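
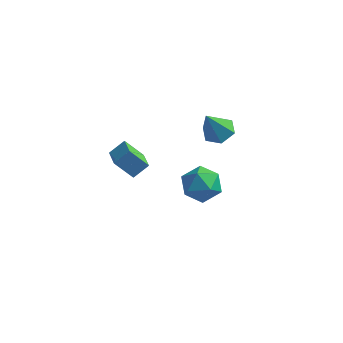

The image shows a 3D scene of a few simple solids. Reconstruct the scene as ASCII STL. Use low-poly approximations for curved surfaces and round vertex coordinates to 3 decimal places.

solid 
facet normal 0.244 0.864 0.441
outer loop
vertex 1.545 1.996 -3.676
vertex 0.889 1.771 -2.872
vertex 1.905 1.463 -2.831
endloop
endfacet
facet normal 0.788 0.613 0.051
outer loop
vertex 1.545 1.996 -3.676
vertex 1.905 1.463 -2.831
vertex 2.198 1.168 -3.809
endloop
endfacet
facet normal 0.563 0.544 -0.622
outer loop
vertex 1.545 1.996 -3.676
vertex 2.198 1.168 -3.809
vertex 1.363 1.295 -4.453
endloop
endfacet
facet normal -0.119 0.751 -0.650
outer loop
vertex 1.545 1.996 -3.676
vertex 1.363 1.295 -4.453
vertex 0.555 1.668 -3.874
endloop
endfacet
facet normal -0.316 0.949 0.008
outer loop
vertex 1.545 1.996 -3.676
vertex 0.555 1.668 -3.874
vertex 0.889 1.771 -2.872
endloop
endfacet
facet normal 0.954 -0.036 0.297
outer loop
vertex 2.198 1.168 -3.809
vertex 1.905 1.463 -2.831
vertex 1.945 0.432 -3.086
endloop
endfacet
facet normal 0.075 0.369 0.926
outer loop
vertex 1.905 1.463 -2.831
vertex 0.889 1.771 -2.872
vertex 1.137 0.805 -2.507
endloop
endfacet
facet normal -0.832 0.507 0.225
outer loop
vertex 0.889 1.771 -2.872
vertex 0.555 1.668 -3.874
vertex 0.302 0.932 -3.151
endloop
endfacet
facet normal -0.514 0.187 -0.837
outer loop
vertex 0.555 1.668 -3.874
vertex 1.363 1.295 -4.453
vertex 0.595 0.637 -4.129
endloop
endfacet
facet normal 0.590 -0.149 -0.794
outer loop
vertex 1.363 1.295 -4.453
vertex 2.198 1.168 -3.809
vertex 1.611 0.329 -4.088
endloop
endfacet
facet normal 0.119 -0.751 0.650
outer loop
vertex 0.955 0.104 -3.284
vertex 1.945 0.432 -3.086
vertex 1.137 0.805 -2.507
endloop
endfacet
facet normal -0.563 -0.544 0.622
outer loop
vertex 0.955 0.104 -3.284
vertex 1.137 0.805 -2.507
vertex 0.302 0.932 -3.151
endloop
endfacet
facet normal -0.788 -0.613 -0.051
outer loop
vertex 0.955 0.104 -3.284
vertex 0.302 0.932 -3.151
vertex 0.595 0.637 -4.129
endloop
endfacet
facet normal -0.244 -0.864 -0.441
outer loop
vertex 0.955 0.104 -3.284
vertex 0.595 0.637 -4.129
vertex 1.611 0.329 -4.088
endloop
endfacet
facet normal 0.316 -0.949 -0.008
outer loop
vertex 0.955 0.104 -3.284
vertex 1.611 0.329 -4.088
vertex 1.945 0.432 -3.086
endloop
endfacet
facet normal 0.514 -0.187 0.837
outer loop
vertex 1.137 0.805 -2.507
vertex 1.945 0.432 -3.086
vertex 1.905 1.463 -2.831
endloop
endfacet
facet normal -0.590 0.149 0.794
outer loop
vertex 0.302 0.932 -3.151
vertex 1.137 0.805 -2.507
vertex 0.889 1.771 -2.872
endloop
endfacet
facet normal -0.954 0.036 -0.297
outer loop
vertex 0.595 0.637 -4.129
vertex 0.302 0.932 -3.151
vertex 0.555 1.668 -3.874
endloop
endfacet
facet normal -0.075 -0.369 -0.926
outer loop
vertex 1.611 0.329 -4.088
vertex 0.595 0.637 -4.129
vertex 1.363 1.295 -4.453
endloop
endfacet
facet normal 0.832 -0.507 -0.225
outer loop
vertex 1.945 0.432 -3.086
vertex 1.611 0.329 -4.088
vertex 2.198 1.168 -3.809
endloop
endfacet
facet normal -0.541 -0.574 -0.615
outer loop
vertex -0.892 -3.657 1.317
vertex -1.546 -2.741 1.037
vertex -0.112 -3.387 0.378
endloop
endfacet
facet normal 0.564 -0.790 0.241
outer loop
vertex 0.386 -2.859 0.943
vertex -0.892 -3.657 1.317
vertex -0.112 -3.387 0.378
endloop
endfacet
facet normal -0.541 -0.574 -0.615
outer loop
vertex -0.112 -3.387 0.378
vertex -1.546 -2.741 1.037
vertex -0.766 -2.471 0.098
endloop
endfacet
facet normal 0.624 0.216 -0.751
outer loop
vertex -0.766 -2.471 0.098
vertex 0.386 -2.859 0.943
vertex -0.112 -3.387 0.378
endloop
endfacet
facet normal -0.624 -0.216 0.751
outer loop
vertex -0.892 -3.657 1.317
vertex -1.048 -2.213 1.602
vertex -1.546 -2.741 1.037
endloop
endfacet
facet normal 0.564 -0.790 0.241
outer loop
vertex -0.394 -3.129 1.882
vertex -0.892 -3.657 1.317
vertex 0.386 -2.859 0.943
endloop
endfacet
facet normal -0.624 -0.216 0.751
outer loop
vertex -0.394 -3.129 1.882
vertex -1.048 -2.213 1.602
vertex -0.892 -3.657 1.317
endloop
endfacet
facet normal -0.564 0.790 -0.241
outer loop
vertex -1.546 -2.741 1.037
vertex -1.048 -2.213 1.602
vertex -0.766 -2.471 0.098
endloop
endfacet
facet normal 0.624 0.216 -0.751
outer loop
vertex -0.268 -1.943 0.663
vertex 0.386 -2.859 0.943
vertex -0.766 -2.471 0.098
endloop
endfacet
facet normal -0.564 0.790 -0.241
outer loop
vertex -0.766 -2.471 0.098
vertex -1.048 -2.213 1.602
vertex -0.268 -1.943 0.663
endloop
endfacet
facet normal 0.541 0.574 0.615
outer loop
vertex -0.268 -1.943 0.663
vertex -0.394 -3.129 1.882
vertex 0.386 -2.859 0.943
endloop
endfacet
facet normal 0.541 0.574 0.615
outer loop
vertex -1.048 -2.213 1.602
vertex -0.394 -3.129 1.882
vertex -0.268 -1.943 0.663
endloop
endfacet
facet normal 0.195 0.425 -0.884
outer loop
vertex 2.743 0.861 1.828
vertex 2.355 0.279 1.463
vertex 1.968 0.929 1.69
endloop
endfacet
facet normal -0.071 0.676 0.733
outer loop
vertex 2.743 0.861 1.828
vertex 1.968 0.929 1.69
vertex 2.025 -0.439 2.957
endloop
endfacet
facet normal 0.195 0.425 -0.884
outer loop
vertex 1.968 0.929 1.69
vertex 2.355 0.279 1.463
vertex 1.58 0.346 1.324
endloop
endfacet
facet normal -0.860 0.327 0.391
outer loop
vertex 1.968 0.929 1.69
vertex 1.58 0.346 1.324
vertex 2.025 -0.439 2.957
endloop
endfacet
facet normal 0.195 0.425 -0.884
outer loop
vertex 1.58 0.346 1.324
vertex 2.355 0.279 1.463
vertex 1.967 -0.304 1.097
endloop
endfacet
facet normal -0.861 -0.509 -0.010
outer loop
vertex 1.58 0.346 1.324
vertex 1.967 -0.304 1.097
vertex 2.025 -0.439 2.957
endloop
endfacet
facet normal 0.196 0.424 -0.884
outer loop
vertex 1.967 -0.304 1.097
vertex 2.355 0.279 1.463
vertex 2.741 -0.372 1.236
endloop
endfacet
facet normal -0.075 -0.995 -0.070
outer loop
vertex 1.967 -0.304 1.097
vertex 2.741 -0.372 1.236
vertex 2.025 -0.439 2.957
endloop
endfacet
facet normal 0.195 0.424 -0.885
outer loop
vertex 2.741 -0.372 1.236
vertex 2.355 0.279 1.463
vertex 3.13 0.211 1.601
endloop
endfacet
facet normal 0.713 -0.646 0.272
outer loop
vertex 2.741 -0.372 1.236
vertex 3.13 0.211 1.601
vertex 2.025 -0.439 2.957
endloop
endfacet
facet normal 0.195 0.425 -0.884
outer loop
vertex 3.13 0.211 1.601
vertex 2.355 0.279 1.463
vertex 2.743 0.861 1.828
endloop
endfacet
facet normal 0.714 0.190 0.673
outer loop
vertex 3.13 0.211 1.601
vertex 2.743 0.861 1.828
vertex 2.025 -0.439 2.957
endloop
endfacet

endsolid


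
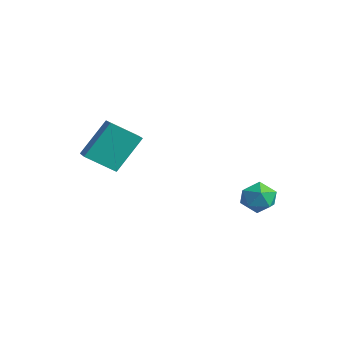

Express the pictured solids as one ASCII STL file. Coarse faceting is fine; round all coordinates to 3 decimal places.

solid 
facet normal -0.680 0.447 0.581
outer loop
vertex 0.982 4.676 -1.302
vertex 0.567 3.959 -1.237
vertex 1.16 4.147 -0.687
endloop
endfacet
facet normal -0.040 0.752 0.658
outer loop
vertex 0.982 4.676 -1.302
vertex 1.16 4.147 -0.687
vertex 1.773 4.534 -1.092
endloop
endfacet
facet normal 0.172 0.985 0.018
outer loop
vertex 0.982 4.676 -1.302
vertex 1.773 4.534 -1.092
vertex 1.558 4.586 -1.893
endloop
endfacet
facet normal -0.339 0.823 -0.456
outer loop
vertex 0.982 4.676 -1.302
vertex 1.558 4.586 -1.893
vertex 0.813 4.23 -1.982
endloop
endfacet
facet normal -0.865 0.491 -0.107
outer loop
vertex 0.982 4.676 -1.302
vertex 0.813 4.23 -1.982
vertex 0.567 3.959 -1.237
endloop
endfacet
facet normal 0.419 0.249 0.873
outer loop
vertex 1.773 4.534 -1.092
vertex 1.16 4.147 -0.687
vertex 1.847 3.73 -0.898
endloop
endfacet
facet normal -0.617 -0.244 0.748
outer loop
vertex 1.16 4.147 -0.687
vertex 0.567 3.959 -1.237
vertex 1.102 3.374 -0.987
endloop
endfacet
facet normal -0.915 -0.172 -0.365
outer loop
vertex 0.567 3.959 -1.237
vertex 0.813 4.23 -1.982
vertex 0.887 3.426 -1.788
endloop
endfacet
facet normal -0.064 0.365 -0.929
outer loop
vertex 0.813 4.23 -1.982
vertex 1.558 4.586 -1.893
vertex 1.5 3.813 -2.193
endloop
endfacet
facet normal 0.762 0.627 -0.164
outer loop
vertex 1.558 4.586 -1.893
vertex 1.773 4.534 -1.092
vertex 2.093 4.001 -1.643
endloop
endfacet
facet normal 0.339 -0.823 0.456
outer loop
vertex 1.678 3.284 -1.578
vertex 1.847 3.73 -0.898
vertex 1.102 3.374 -0.987
endloop
endfacet
facet normal -0.172 -0.985 -0.018
outer loop
vertex 1.678 3.284 -1.578
vertex 1.102 3.374 -0.987
vertex 0.887 3.426 -1.788
endloop
endfacet
facet normal 0.040 -0.752 -0.658
outer loop
vertex 1.678 3.284 -1.578
vertex 0.887 3.426 -1.788
vertex 1.5 3.813 -2.193
endloop
endfacet
facet normal 0.680 -0.447 -0.581
outer loop
vertex 1.678 3.284 -1.578
vertex 1.5 3.813 -2.193
vertex 2.093 4.001 -1.643
endloop
endfacet
facet normal 0.865 -0.491 0.107
outer loop
vertex 1.678 3.284 -1.578
vertex 2.093 4.001 -1.643
vertex 1.847 3.73 -0.898
endloop
endfacet
facet normal 0.064 -0.365 0.929
outer loop
vertex 1.102 3.374 -0.987
vertex 1.847 3.73 -0.898
vertex 1.16 4.147 -0.687
endloop
endfacet
facet normal -0.762 -0.627 0.164
outer loop
vertex 0.887 3.426 -1.788
vertex 1.102 3.374 -0.987
vertex 0.567 3.959 -1.237
endloop
endfacet
facet normal -0.419 -0.249 -0.873
outer loop
vertex 1.5 3.813 -2.193
vertex 0.887 3.426 -1.788
vertex 0.813 4.23 -1.982
endloop
endfacet
facet normal 0.617 0.244 -0.748
outer loop
vertex 2.093 4.001 -1.643
vertex 1.5 3.813 -2.193
vertex 1.558 4.586 -1.893
endloop
endfacet
facet normal 0.915 0.172 0.365
outer loop
vertex 1.847 3.73 -0.898
vertex 2.093 4.001 -1.643
vertex 1.773 4.534 -1.092
endloop
endfacet
facet normal -0.896 0.334 -0.291
outer loop
vertex -4.547 0.503 1.399
vertex -3.865 1.59 0.548
vertex -4.506 -0.746 -0.162
endloop
endfacet
facet normal -0.442 -0.706 0.553
outer loop
vertex -3.475 -1.13 0.172
vertex -4.547 0.503 1.399
vertex -4.506 -0.746 -0.162
endloop
endfacet
facet normal -0.897 0.334 -0.291
outer loop
vertex -4.506 -0.746 -0.162
vertex -3.865 1.59 0.548
vertex -3.824 0.342 -1.014
endloop
endfacet
facet normal 0.020 -0.624 -0.781
outer loop
vertex -3.824 0.342 -1.014
vertex -3.475 -1.13 0.172
vertex -4.506 -0.746 -0.162
endloop
endfacet
facet normal -0.020 0.624 0.781
outer loop
vertex -4.547 0.503 1.399
vertex -2.834 1.206 0.882
vertex -3.865 1.59 0.548
endloop
endfacet
facet normal -0.443 -0.706 0.552
outer loop
vertex -3.516 0.118 1.734
vertex -4.547 0.503 1.399
vertex -3.475 -1.13 0.172
endloop
endfacet
facet normal -0.021 0.624 0.781
outer loop
vertex -3.516 0.118 1.734
vertex -2.834 1.206 0.882
vertex -4.547 0.503 1.399
endloop
endfacet
facet normal 0.442 0.706 -0.553
outer loop
vertex -3.865 1.59 0.548
vertex -2.834 1.206 0.882
vertex -3.824 0.342 -1.014
endloop
endfacet
facet normal 0.021 -0.624 -0.781
outer loop
vertex -2.793 -0.043 -0.679
vertex -3.475 -1.13 0.172
vertex -3.824 0.342 -1.014
endloop
endfacet
facet normal 0.443 0.706 -0.553
outer loop
vertex -3.824 0.342 -1.014
vertex -2.834 1.206 0.882
vertex -2.793 -0.043 -0.679
endloop
endfacet
facet normal 0.896 -0.335 0.291
outer loop
vertex -2.793 -0.043 -0.679
vertex -3.516 0.118 1.734
vertex -3.475 -1.13 0.172
endloop
endfacet
facet normal 0.897 -0.334 0.291
outer loop
vertex -2.834 1.206 0.882
vertex -3.516 0.118 1.734
vertex -2.793 -0.043 -0.679
endloop
endfacet

endsolid


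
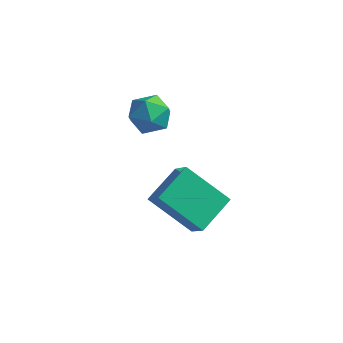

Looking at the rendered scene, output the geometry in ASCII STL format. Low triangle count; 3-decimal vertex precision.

solid 
facet normal -0.823 0.024 0.568
outer loop
vertex 1.508 2.055 0.091
vertex 1.874 3.263 0.57
vertex 0.943 2.559 -0.748
endloop
endfacet
facet normal -0.271 -0.895 -0.355
outer loop
vertex 2.366 2.517 -1.73
vertex 1.508 2.055 0.091
vertex 0.943 2.559 -0.748
endloop
endfacet
facet normal -0.823 0.024 0.568
outer loop
vertex 0.943 2.559 -0.748
vertex 1.874 3.263 0.57
vertex 1.309 3.767 -0.269
endloop
endfacet
facet normal -0.499 0.446 -0.743
outer loop
vertex 1.309 3.767 -0.269
vertex 2.366 2.517 -1.73
vertex 0.943 2.559 -0.748
endloop
endfacet
facet normal 0.499 -0.446 0.743
outer loop
vertex 1.508 2.055 0.091
vertex 3.297 3.221 -0.412
vertex 1.874 3.263 0.57
endloop
endfacet
facet normal -0.271 -0.895 -0.355
outer loop
vertex 2.931 2.013 -0.891
vertex 1.508 2.055 0.091
vertex 2.366 2.517 -1.73
endloop
endfacet
facet normal 0.499 -0.446 0.743
outer loop
vertex 2.931 2.013 -0.891
vertex 3.297 3.221 -0.412
vertex 1.508 2.055 0.091
endloop
endfacet
facet normal 0.271 0.895 0.355
outer loop
vertex 1.874 3.263 0.57
vertex 3.297 3.221 -0.412
vertex 1.309 3.767 -0.269
endloop
endfacet
facet normal -0.499 0.446 -0.743
outer loop
vertex 2.732 3.725 -1.251
vertex 2.366 2.517 -1.73
vertex 1.309 3.767 -0.269
endloop
endfacet
facet normal 0.271 0.895 0.355
outer loop
vertex 1.309 3.767 -0.269
vertex 3.297 3.221 -0.412
vertex 2.732 3.725 -1.251
endloop
endfacet
facet normal 0.823 -0.024 -0.568
outer loop
vertex 2.732 3.725 -1.251
vertex 2.931 2.013 -0.891
vertex 2.366 2.517 -1.73
endloop
endfacet
facet normal 0.823 -0.024 -0.568
outer loop
vertex 3.297 3.221 -0.412
vertex 2.931 2.013 -0.891
vertex 2.732 3.725 -1.251
endloop
endfacet
facet normal -0.440 0.401 0.804
outer loop
vertex 0.006 3.654 2.719
vertex 0.537 3.377 3.148
vertex 0.613 4.048 2.855
endloop
endfacet
facet normal -0.565 0.794 0.222
outer loop
vertex 0.006 3.654 2.719
vertex 0.613 4.048 2.855
vertex 0.327 4.034 2.177
endloop
endfacet
facet normal -0.888 0.379 -0.260
outer loop
vertex 0.006 3.654 2.719
vertex 0.327 4.034 2.177
vertex 0.074 3.354 2.05
endloop
endfacet
facet normal -0.962 -0.272 0.024
outer loop
vertex 0.006 3.654 2.719
vertex 0.074 3.354 2.05
vertex 0.204 2.948 2.65
endloop
endfacet
facet normal -0.685 -0.259 0.681
outer loop
vertex 0.006 3.654 2.719
vertex 0.204 2.948 2.65
vertex 0.537 3.377 3.148
endloop
endfacet
facet normal 0.063 0.997 -0.047
outer loop
vertex 0.327 4.034 2.177
vertex 0.613 4.048 2.855
vertex 1.056 3.992 2.27
endloop
endfacet
facet normal 0.267 0.360 0.894
outer loop
vertex 0.613 4.048 2.855
vertex 0.537 3.377 3.148
vertex 1.186 3.586 2.87
endloop
endfacet
facet normal -0.129 -0.707 0.695
outer loop
vertex 0.537 3.377 3.148
vertex 0.204 2.948 2.65
vertex 0.933 2.906 2.743
endloop
endfacet
facet normal -0.578 -0.729 -0.368
outer loop
vertex 0.204 2.948 2.65
vertex 0.074 3.354 2.05
vertex 0.647 2.892 2.065
endloop
endfacet
facet normal -0.459 0.325 -0.827
outer loop
vertex 0.074 3.354 2.05
vertex 0.327 4.034 2.177
vertex 0.723 3.563 1.772
endloop
endfacet
facet normal 0.962 0.272 -0.024
outer loop
vertex 1.254 3.286 2.201
vertex 1.056 3.992 2.27
vertex 1.186 3.586 2.87
endloop
endfacet
facet normal 0.888 -0.379 0.260
outer loop
vertex 1.254 3.286 2.201
vertex 1.186 3.586 2.87
vertex 0.933 2.906 2.743
endloop
endfacet
facet normal 0.565 -0.794 -0.222
outer loop
vertex 1.254 3.286 2.201
vertex 0.933 2.906 2.743
vertex 0.647 2.892 2.065
endloop
endfacet
facet normal 0.440 -0.401 -0.804
outer loop
vertex 1.254 3.286 2.201
vertex 0.647 2.892 2.065
vertex 0.723 3.563 1.772
endloop
endfacet
facet normal 0.685 0.259 -0.681
outer loop
vertex 1.254 3.286 2.201
vertex 0.723 3.563 1.772
vertex 1.056 3.992 2.27
endloop
endfacet
facet normal 0.578 0.729 0.368
outer loop
vertex 1.186 3.586 2.87
vertex 1.056 3.992 2.27
vertex 0.613 4.048 2.855
endloop
endfacet
facet normal 0.459 -0.325 0.827
outer loop
vertex 0.933 2.906 2.743
vertex 1.186 3.586 2.87
vertex 0.537 3.377 3.148
endloop
endfacet
facet normal -0.063 -0.997 0.047
outer loop
vertex 0.647 2.892 2.065
vertex 0.933 2.906 2.743
vertex 0.204 2.948 2.65
endloop
endfacet
facet normal -0.267 -0.360 -0.894
outer loop
vertex 0.723 3.563 1.772
vertex 0.647 2.892 2.065
vertex 0.074 3.354 2.05
endloop
endfacet
facet normal 0.129 0.707 -0.695
outer loop
vertex 1.056 3.992 2.27
vertex 0.723 3.563 1.772
vertex 0.327 4.034 2.177
endloop
endfacet

endsolid


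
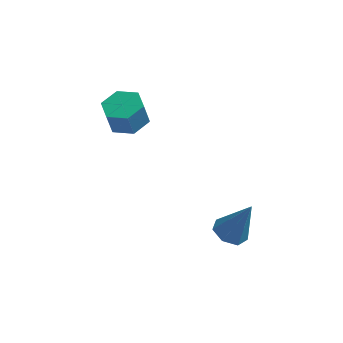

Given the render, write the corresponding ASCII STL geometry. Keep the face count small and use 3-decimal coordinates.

solid 
facet normal -0.419 -0.062 -0.906
outer loop
vertex 3.172 -3.224 -2.71
vertex 2.473 -3.238 -2.386
vertex 2.883 -2.629 -2.617
endloop
endfacet
facet normal 0.894 0.444 -0.064
outer loop
vertex 3.172 -3.224 -2.71
vertex 2.883 -2.629 -2.617
vertex 3.267 -3.122 -0.674
endloop
endfacet
facet normal -0.419 -0.061 -0.906
outer loop
vertex 2.883 -2.629 -2.617
vertex 2.473 -3.238 -2.386
vertex 2.286 -2.492 -2.35
endloop
endfacet
facet normal 0.296 0.938 0.180
outer loop
vertex 2.883 -2.629 -2.617
vertex 2.286 -2.492 -2.35
vertex 3.267 -3.122 -0.674
endloop
endfacet
facet normal -0.421 -0.062 -0.905
outer loop
vertex 2.286 -2.492 -2.35
vertex 2.473 -3.238 -2.386
vertex 1.83 -2.917 -2.109
endloop
endfacet
facet normal -0.416 0.744 0.523
outer loop
vertex 2.286 -2.492 -2.35
vertex 1.83 -2.917 -2.109
vertex 3.267 -3.122 -0.674
endloop
endfacet
facet normal -0.421 -0.062 -0.905
outer loop
vertex 1.83 -2.917 -2.109
vertex 2.473 -3.238 -2.386
vertex 1.859 -3.584 -2.077
endloop
endfacet
facet normal -0.706 0.003 0.708
outer loop
vertex 1.83 -2.917 -2.109
vertex 1.859 -3.584 -2.077
vertex 3.267 -3.122 -0.674
endloop
endfacet
facet normal -0.421 -0.061 -0.905
outer loop
vertex 1.859 -3.584 -2.077
vertex 2.473 -3.238 -2.386
vertex 2.35 -3.99 -2.278
endloop
endfacet
facet normal -0.354 -0.723 0.594
outer loop
vertex 1.859 -3.584 -2.077
vertex 2.35 -3.99 -2.278
vertex 3.267 -3.122 -0.674
endloop
endfacet
facet normal -0.419 -0.062 -0.906
outer loop
vertex 2.35 -3.99 -2.278
vertex 2.473 -3.238 -2.386
vertex 2.934 -3.83 -2.559
endloop
endfacet
facet normal 0.372 -0.889 0.268
outer loop
vertex 2.35 -3.99 -2.278
vertex 2.934 -3.83 -2.559
vertex 3.267 -3.122 -0.674
endloop
endfacet
facet normal -0.419 -0.061 -0.906
outer loop
vertex 2.934 -3.83 -2.559
vertex 2.473 -3.238 -2.386
vertex 3.172 -3.224 -2.71
endloop
endfacet
facet normal 0.928 -0.371 -0.025
outer loop
vertex 2.934 -3.83 -2.559
vertex 3.172 -3.224 -2.71
vertex 3.267 -3.122 -0.674
endloop
endfacet
facet normal 0.130 0.220 -0.967
outer loop
vertex -1.748 -1.986 1.561
vertex -2.205 -1.242 1.669
vertex -1.332 -1.244 1.786
endloop
endfacet
facet normal 0.872 -0.490 0.005
outer loop
vertex -1.748 -1.986 1.561
vertex -1.332 -1.244 1.786
vertex -1.899 -2.243 2.682
endloop
endfacet
facet normal 0.872 -0.490 0.005
outer loop
vertex -1.899 -2.243 2.682
vertex -1.332 -1.244 1.786
vertex -1.483 -1.501 2.907
endloop
endfacet
facet normal -0.129 -0.221 0.967
outer loop
vertex -1.899 -2.243 2.682
vertex -1.483 -1.501 2.907
vertex -2.355 -1.498 2.791
endloop
endfacet
facet normal 0.130 0.221 -0.966
outer loop
vertex -1.332 -1.244 1.786
vertex -2.205 -1.242 1.669
vertex -1.789 -0.5 1.895
endloop
endfacet
facet normal 0.845 0.486 0.225
outer loop
vertex -1.332 -1.244 1.786
vertex -1.789 -0.5 1.895
vertex -1.483 -1.501 2.907
endloop
endfacet
facet normal 0.846 0.485 0.224
outer loop
vertex -1.483 -1.501 2.907
vertex -1.789 -0.5 1.895
vertex -1.939 -0.756 3.016
endloop
endfacet
facet normal -0.129 -0.221 0.967
outer loop
vertex -1.483 -1.501 2.907
vertex -1.939 -0.756 3.016
vertex -2.355 -1.498 2.791
endloop
endfacet
facet normal 0.130 0.221 -0.966
outer loop
vertex -1.789 -0.5 1.895
vertex -2.205 -1.242 1.669
vertex -2.661 -0.497 1.778
endloop
endfacet
facet normal -0.026 0.975 0.219
outer loop
vertex -1.789 -0.5 1.895
vertex -2.661 -0.497 1.778
vertex -1.939 -0.756 3.016
endloop
endfacet
facet normal -0.027 0.975 0.220
outer loop
vertex -1.939 -0.756 3.016
vertex -2.661 -0.497 1.778
vertex -2.812 -0.754 2.899
endloop
endfacet
facet normal -0.130 -0.220 0.967
outer loop
vertex -1.939 -0.756 3.016
vertex -2.812 -0.754 2.899
vertex -2.355 -1.498 2.791
endloop
endfacet
facet normal 0.129 0.221 -0.967
outer loop
vertex -2.661 -0.497 1.778
vertex -2.205 -1.242 1.669
vertex -3.077 -1.239 1.553
endloop
endfacet
facet normal -0.872 0.490 -0.005
outer loop
vertex -2.661 -0.497 1.778
vertex -3.077 -1.239 1.553
vertex -2.812 -0.754 2.899
endloop
endfacet
facet normal -0.872 0.490 -0.005
outer loop
vertex -2.812 -0.754 2.899
vertex -3.077 -1.239 1.553
vertex -3.228 -1.496 2.674
endloop
endfacet
facet normal -0.130 -0.220 0.967
outer loop
vertex -2.812 -0.754 2.899
vertex -3.228 -1.496 2.674
vertex -2.355 -1.498 2.791
endloop
endfacet
facet normal 0.129 0.221 -0.967
outer loop
vertex -3.077 -1.239 1.553
vertex -2.205 -1.242 1.669
vertex -2.621 -1.984 1.444
endloop
endfacet
facet normal -0.845 -0.485 -0.225
outer loop
vertex -3.077 -1.239 1.553
vertex -2.621 -1.984 1.444
vertex -3.228 -1.496 2.674
endloop
endfacet
facet normal -0.845 -0.486 -0.224
outer loop
vertex -3.228 -1.496 2.674
vertex -2.621 -1.984 1.444
vertex -2.771 -2.24 2.565
endloop
endfacet
facet normal -0.130 -0.221 0.966
outer loop
vertex -3.228 -1.496 2.674
vertex -2.771 -2.24 2.565
vertex -2.355 -1.498 2.791
endloop
endfacet
facet normal 0.130 0.220 -0.967
outer loop
vertex -2.621 -1.984 1.444
vertex -2.205 -1.242 1.669
vertex -1.748 -1.986 1.561
endloop
endfacet
facet normal 0.027 -0.975 -0.219
outer loop
vertex -2.621 -1.984 1.444
vertex -1.748 -1.986 1.561
vertex -2.771 -2.24 2.565
endloop
endfacet
facet normal 0.026 -0.975 -0.220
outer loop
vertex -2.771 -2.24 2.565
vertex -1.748 -1.986 1.561
vertex -1.899 -2.243 2.682
endloop
endfacet
facet normal -0.130 -0.221 0.966
outer loop
vertex -2.771 -2.24 2.565
vertex -1.899 -2.243 2.682
vertex -2.355 -1.498 2.791
endloop
endfacet

endsolid


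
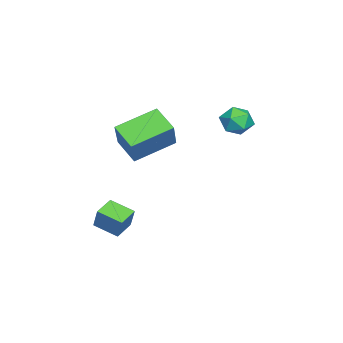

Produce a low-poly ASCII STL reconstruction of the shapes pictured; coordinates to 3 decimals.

solid 
facet normal -0.296 0.873 0.387
outer loop
vertex -3.023 2.461 3.028
vertex -3.477 2.051 3.605
vertex -2.676 2.252 3.765
endloop
endfacet
facet normal 0.353 0.931 0.098
outer loop
vertex -3.023 2.461 3.028
vertex -2.676 2.252 3.765
vertex -2.238 2.161 3.053
endloop
endfacet
facet normal 0.304 0.748 -0.590
outer loop
vertex -3.023 2.461 3.028
vertex -2.238 2.161 3.053
vertex -2.768 1.903 2.453
endloop
endfacet
facet normal -0.374 0.577 -0.726
outer loop
vertex -3.023 2.461 3.028
vertex -2.768 1.903 2.453
vertex -3.534 1.835 2.794
endloop
endfacet
facet normal -0.746 0.655 -0.122
outer loop
vertex -3.023 2.461 3.028
vertex -3.534 1.835 2.794
vertex -3.477 2.051 3.605
endloop
endfacet
facet normal 0.781 0.461 0.421
outer loop
vertex -2.238 2.161 3.053
vertex -2.676 2.252 3.765
vertex -2.206 1.565 3.646
endloop
endfacet
facet normal -0.270 0.368 0.890
outer loop
vertex -2.676 2.252 3.765
vertex -3.477 2.051 3.605
vertex -2.972 1.497 3.987
endloop
endfacet
facet normal -0.998 0.013 0.067
outer loop
vertex -3.477 2.051 3.605
vertex -3.534 1.835 2.794
vertex -3.502 1.239 3.387
endloop
endfacet
facet normal -0.396 -0.113 -0.911
outer loop
vertex -3.534 1.835 2.794
vertex -2.768 1.903 2.453
vertex -3.064 1.148 2.675
endloop
endfacet
facet normal 0.703 0.164 -0.692
outer loop
vertex -2.768 1.903 2.453
vertex -2.238 2.161 3.053
vertex -2.263 1.349 2.835
endloop
endfacet
facet normal 0.374 -0.577 0.726
outer loop
vertex -2.717 0.939 3.412
vertex -2.206 1.565 3.646
vertex -2.972 1.497 3.987
endloop
endfacet
facet normal -0.304 -0.748 0.590
outer loop
vertex -2.717 0.939 3.412
vertex -2.972 1.497 3.987
vertex -3.502 1.239 3.387
endloop
endfacet
facet normal -0.353 -0.931 -0.098
outer loop
vertex -2.717 0.939 3.412
vertex -3.502 1.239 3.387
vertex -3.064 1.148 2.675
endloop
endfacet
facet normal 0.296 -0.873 -0.387
outer loop
vertex -2.717 0.939 3.412
vertex -3.064 1.148 2.675
vertex -2.263 1.349 2.835
endloop
endfacet
facet normal 0.746 -0.655 0.122
outer loop
vertex -2.717 0.939 3.412
vertex -2.263 1.349 2.835
vertex -2.206 1.565 3.646
endloop
endfacet
facet normal 0.396 0.113 0.911
outer loop
vertex -2.972 1.497 3.987
vertex -2.206 1.565 3.646
vertex -2.676 2.252 3.765
endloop
endfacet
facet normal -0.703 -0.164 0.692
outer loop
vertex -3.502 1.239 3.387
vertex -2.972 1.497 3.987
vertex -3.477 2.051 3.605
endloop
endfacet
facet normal -0.781 -0.461 -0.421
outer loop
vertex -3.064 1.148 2.675
vertex -3.502 1.239 3.387
vertex -3.534 1.835 2.794
endloop
endfacet
facet normal 0.270 -0.368 -0.890
outer loop
vertex -2.263 1.349 2.835
vertex -3.064 1.148 2.675
vertex -2.768 1.903 2.453
endloop
endfacet
facet normal 0.998 -0.013 -0.067
outer loop
vertex -2.206 1.565 3.646
vertex -2.263 1.349 2.835
vertex -2.238 2.161 3.053
endloop
endfacet
facet normal -0.597 -0.094 -0.797
outer loop
vertex -4.549 -2.179 1.82
vertex -3.753 -1.212 1.11
vertex -3.298 -3.759 1.07
endloop
endfacet
facet normal -0.553 -0.672 0.492
outer loop
vertex -2.207 -3.588 2.53
vertex -4.549 -2.179 1.82
vertex -3.298 -3.759 1.07
endloop
endfacet
facet normal -0.596 -0.094 -0.797
outer loop
vertex -3.298 -3.759 1.07
vertex -3.753 -1.212 1.11
vertex -2.502 -2.792 0.361
endloop
endfacet
facet normal 0.582 -0.735 -0.349
outer loop
vertex -2.502 -2.792 0.361
vertex -2.207 -3.588 2.53
vertex -3.298 -3.759 1.07
endloop
endfacet
facet normal -0.582 0.735 0.349
outer loop
vertex -4.549 -2.179 1.82
vertex -2.662 -1.041 2.57
vertex -3.753 -1.212 1.11
endloop
endfacet
facet normal -0.553 -0.672 0.493
outer loop
vertex -3.458 -2.008 3.279
vertex -4.549 -2.179 1.82
vertex -2.207 -3.588 2.53
endloop
endfacet
facet normal -0.582 0.735 0.349
outer loop
vertex -3.458 -2.008 3.279
vertex -2.662 -1.041 2.57
vertex -4.549 -2.179 1.82
endloop
endfacet
facet normal 0.554 0.672 -0.492
outer loop
vertex -3.753 -1.212 1.11
vertex -2.662 -1.041 2.57
vertex -2.502 -2.792 0.361
endloop
endfacet
facet normal 0.582 -0.735 -0.349
outer loop
vertex -1.411 -2.621 1.82
vertex -2.207 -3.588 2.53
vertex -2.502 -2.792 0.361
endloop
endfacet
facet normal 0.553 0.672 -0.492
outer loop
vertex -2.502 -2.792 0.361
vertex -2.662 -1.041 2.57
vertex -1.411 -2.621 1.82
endloop
endfacet
facet normal 0.596 0.094 0.797
outer loop
vertex -1.411 -2.621 1.82
vertex -3.458 -2.008 3.279
vertex -2.207 -3.588 2.53
endloop
endfacet
facet normal 0.596 0.094 0.797
outer loop
vertex -2.662 -1.041 2.57
vertex -3.458 -2.008 3.279
vertex -1.411 -2.621 1.82
endloop
endfacet
facet normal -0.928 0.292 0.230
outer loop
vertex -1.356 -3.575 -1.583
vertex -1.087 -2.402 -1.989
vertex -1.717 -3.868 -2.667
endloop
endfacet
facet normal -0.212 -0.923 0.320
outer loop
vertex -0.733 -4.178 -2.911
vertex -1.356 -3.575 -1.583
vertex -1.717 -3.868 -2.667
endloop
endfacet
facet normal -0.928 0.293 0.230
outer loop
vertex -1.717 -3.868 -2.667
vertex -1.087 -2.402 -1.989
vertex -1.448 -2.695 -3.074
endloop
endfacet
facet normal -0.306 -0.249 -0.919
outer loop
vertex -1.448 -2.695 -3.074
vertex -0.733 -4.178 -2.911
vertex -1.717 -3.868 -2.667
endloop
endfacet
facet normal 0.306 0.248 0.919
outer loop
vertex -1.356 -3.575 -1.583
vertex -0.103 -2.712 -2.233
vertex -1.087 -2.402 -1.989
endloop
endfacet
facet normal -0.212 -0.923 0.320
outer loop
vertex -0.372 -3.885 -1.826
vertex -1.356 -3.575 -1.583
vertex -0.733 -4.178 -2.911
endloop
endfacet
facet normal 0.305 0.249 0.919
outer loop
vertex -0.372 -3.885 -1.826
vertex -0.103 -2.712 -2.233
vertex -1.356 -3.575 -1.583
endloop
endfacet
facet normal 0.212 0.924 -0.320
outer loop
vertex -1.087 -2.402 -1.989
vertex -0.103 -2.712 -2.233
vertex -1.448 -2.695 -3.074
endloop
endfacet
facet normal -0.305 -0.248 -0.919
outer loop
vertex -0.464 -3.005 -3.317
vertex -0.733 -4.178 -2.911
vertex -1.448 -2.695 -3.074
endloop
endfacet
facet normal 0.212 0.923 -0.320
outer loop
vertex -1.448 -2.695 -3.074
vertex -0.103 -2.712 -2.233
vertex -0.464 -3.005 -3.317
endloop
endfacet
facet normal 0.928 -0.292 -0.230
outer loop
vertex -0.464 -3.005 -3.317
vertex -0.372 -3.885 -1.826
vertex -0.733 -4.178 -2.911
endloop
endfacet
facet normal 0.928 -0.293 -0.230
outer loop
vertex -0.103 -2.712 -2.233
vertex -0.372 -3.885 -1.826
vertex -0.464 -3.005 -3.317
endloop
endfacet

endsolid


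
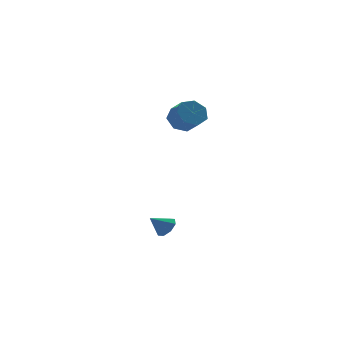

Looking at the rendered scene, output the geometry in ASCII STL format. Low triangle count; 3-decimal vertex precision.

solid 
facet normal 0.760 -0.027 -0.649
outer loop
vertex 1.597 0.872 -3.2
vertex 1.202 0.895 -3.664
vertex 1.501 1.309 -3.331
endloop
endfacet
facet normal 0.176 0.318 0.932
outer loop
vertex 1.597 0.872 -3.2
vertex 1.501 1.309 -3.331
vertex 0.418 0.925 -2.996
endloop
endfacet
facet normal 0.761 -0.029 -0.648
outer loop
vertex 1.501 1.309 -3.331
vertex 1.202 0.895 -3.664
vertex 1.23 1.504 -3.658
endloop
endfacet
facet normal -0.110 0.811 0.575
outer loop
vertex 1.501 1.309 -3.331
vertex 1.23 1.504 -3.658
vertex 0.418 0.925 -2.996
endloop
endfacet
facet normal 0.761 -0.029 -0.648
outer loop
vertex 1.23 1.504 -3.658
vertex 1.202 0.895 -3.664
vertex 0.943 1.342 -3.988
endloop
endfacet
facet normal -0.545 0.836 0.063
outer loop
vertex 1.23 1.504 -3.658
vertex 0.943 1.342 -3.988
vertex 0.418 0.925 -2.996
endloop
endfacet
facet normal 0.760 -0.030 -0.649
outer loop
vertex 0.943 1.342 -3.988
vertex 1.202 0.895 -3.664
vertex 0.807 0.918 -4.128
endloop
endfacet
facet normal -0.874 0.380 -0.303
outer loop
vertex 0.943 1.342 -3.988
vertex 0.807 0.918 -4.128
vertex 0.418 0.925 -2.996
endloop
endfacet
facet normal 0.760 -0.029 -0.649
outer loop
vertex 0.807 0.918 -4.128
vertex 1.202 0.895 -3.664
vertex 0.902 0.481 -3.997
endloop
endfacet
facet normal -0.906 -0.290 -0.309
outer loop
vertex 0.807 0.918 -4.128
vertex 0.902 0.481 -3.997
vertex 0.418 0.925 -2.996
endloop
endfacet
facet normal 0.761 -0.030 -0.648
outer loop
vertex 0.902 0.481 -3.997
vertex 1.202 0.895 -3.664
vertex 1.173 0.286 -3.67
endloop
endfacet
facet normal -0.620 -0.783 0.047
outer loop
vertex 0.902 0.481 -3.997
vertex 1.173 0.286 -3.67
vertex 0.418 0.925 -2.996
endloop
endfacet
facet normal 0.760 -0.030 -0.649
outer loop
vertex 1.173 0.286 -3.67
vertex 1.202 0.895 -3.664
vertex 1.461 0.448 -3.34
endloop
endfacet
facet normal -0.185 -0.808 0.559
outer loop
vertex 1.173 0.286 -3.67
vertex 1.461 0.448 -3.34
vertex 0.418 0.925 -2.996
endloop
endfacet
facet normal 0.760 -0.030 -0.649
outer loop
vertex 1.461 0.448 -3.34
vertex 1.202 0.895 -3.664
vertex 1.597 0.872 -3.2
endloop
endfacet
facet normal 0.144 -0.352 0.925
outer loop
vertex 1.461 0.448 -3.34
vertex 1.597 0.872 -3.2
vertex 0.418 0.925 -2.996
endloop
endfacet
facet normal -0.137 0.808 -0.573
outer loop
vertex 3.407 2.681 1.825
vertex 2.754 2.859 2.232
vertex 3.498 3.084 2.372
endloop
endfacet
facet normal 0.982 0.034 -0.188
outer loop
vertex 3.407 2.681 1.825
vertex 3.498 3.084 2.372
vertex 3.56 1.784 2.46
endloop
endfacet
facet normal 0.982 0.034 -0.188
outer loop
vertex 3.56 1.784 2.46
vertex 3.498 3.084 2.372
vertex 3.651 2.187 3.007
endloop
endfacet
facet normal 0.138 -0.808 0.572
outer loop
vertex 3.56 1.784 2.46
vertex 3.651 2.187 3.007
vertex 2.906 1.961 2.868
endloop
endfacet
facet normal -0.137 0.809 -0.572
outer loop
vertex 3.498 3.084 2.372
vertex 2.754 2.859 2.232
vertex 3.028 3.317 2.814
endloop
endfacet
facet normal 0.715 0.481 0.507
outer loop
vertex 3.498 3.084 2.372
vertex 3.028 3.317 2.814
vertex 3.651 2.187 3.007
endloop
endfacet
facet normal 0.715 0.481 0.507
outer loop
vertex 3.651 2.187 3.007
vertex 3.028 3.317 2.814
vertex 3.181 2.42 3.449
endloop
endfacet
facet normal 0.138 -0.808 0.573
outer loop
vertex 3.651 2.187 3.007
vertex 3.181 2.42 3.449
vertex 2.906 1.961 2.868
endloop
endfacet
facet normal -0.137 0.809 -0.572
outer loop
vertex 3.028 3.317 2.814
vertex 2.754 2.859 2.232
vertex 2.352 3.205 2.818
endloop
endfacet
facet normal -0.089 0.565 0.820
outer loop
vertex 3.028 3.317 2.814
vertex 2.352 3.205 2.818
vertex 3.181 2.42 3.449
endloop
endfacet
facet normal -0.089 0.565 0.820
outer loop
vertex 3.181 2.42 3.449
vertex 2.352 3.205 2.818
vertex 2.505 2.308 3.453
endloop
endfacet
facet normal 0.137 -0.808 0.573
outer loop
vertex 3.181 2.42 3.449
vertex 2.505 2.308 3.453
vertex 2.906 1.961 2.868
endloop
endfacet
facet normal -0.138 0.809 -0.572
outer loop
vertex 2.352 3.205 2.818
vertex 2.754 2.859 2.232
vertex 1.978 2.832 2.381
endloop
endfacet
facet normal -0.827 0.224 0.516
outer loop
vertex 2.352 3.205 2.818
vertex 1.978 2.832 2.381
vertex 2.505 2.308 3.453
endloop
endfacet
facet normal -0.827 0.224 0.516
outer loop
vertex 2.505 2.308 3.453
vertex 1.978 2.832 2.381
vertex 2.131 1.935 3.016
endloop
endfacet
facet normal 0.137 -0.808 0.573
outer loop
vertex 2.505 2.308 3.453
vertex 2.131 1.935 3.016
vertex 2.906 1.961 2.868
endloop
endfacet
facet normal -0.138 0.808 -0.572
outer loop
vertex 1.978 2.832 2.381
vertex 2.754 2.859 2.232
vertex 2.188 2.479 1.832
endloop
endfacet
facet normal -0.942 -0.286 -0.177
outer loop
vertex 1.978 2.832 2.381
vertex 2.188 2.479 1.832
vertex 2.131 1.935 3.016
endloop
endfacet
facet normal -0.942 -0.286 -0.177
outer loop
vertex 2.131 1.935 3.016
vertex 2.188 2.479 1.832
vertex 2.341 1.582 2.468
endloop
endfacet
facet normal 0.137 -0.808 0.573
outer loop
vertex 2.131 1.935 3.016
vertex 2.341 1.582 2.468
vertex 2.906 1.961 2.868
endloop
endfacet
facet normal -0.137 0.808 -0.573
outer loop
vertex 2.188 2.479 1.832
vertex 2.754 2.859 2.232
vertex 2.824 2.412 1.585
endloop
endfacet
facet normal -0.347 -0.581 -0.736
outer loop
vertex 2.188 2.479 1.832
vertex 2.824 2.412 1.585
vertex 2.341 1.582 2.468
endloop
endfacet
facet normal -0.348 -0.580 -0.736
outer loop
vertex 2.341 1.582 2.468
vertex 2.824 2.412 1.585
vertex 2.977 1.515 2.22
endloop
endfacet
facet normal 0.138 -0.809 0.572
outer loop
vertex 2.341 1.582 2.468
vertex 2.977 1.515 2.22
vertex 2.906 1.961 2.868
endloop
endfacet
facet normal -0.137 0.808 -0.573
outer loop
vertex 2.824 2.412 1.585
vertex 2.754 2.859 2.232
vertex 3.407 2.681 1.825
endloop
endfacet
facet normal 0.508 -0.438 -0.742
outer loop
vertex 2.824 2.412 1.585
vertex 3.407 2.681 1.825
vertex 2.977 1.515 2.22
endloop
endfacet
facet normal 0.508 -0.438 -0.742
outer loop
vertex 2.977 1.515 2.22
vertex 3.407 2.681 1.825
vertex 3.56 1.784 2.46
endloop
endfacet
facet normal 0.138 -0.809 0.572
outer loop
vertex 2.977 1.515 2.22
vertex 3.56 1.784 2.46
vertex 2.906 1.961 2.868
endloop
endfacet

endsolid


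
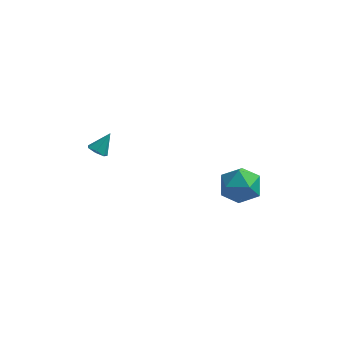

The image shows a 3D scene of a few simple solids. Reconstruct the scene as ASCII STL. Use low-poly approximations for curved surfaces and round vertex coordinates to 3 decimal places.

solid 
facet normal -0.459 0.553 0.695
outer loop
vertex 2.416 -0.863 -2.342
vertex 1.489 -1.605 -2.363
vertex 2.389 -1.801 -1.613
endloop
endfacet
facet normal 0.250 0.590 0.768
outer loop
vertex 2.416 -0.863 -2.342
vertex 2.389 -1.801 -1.613
vertex 3.399 -1.508 -2.167
endloop
endfacet
facet normal 0.522 0.838 0.157
outer loop
vertex 2.416 -0.863 -2.342
vertex 3.399 -1.508 -2.167
vertex 3.122 -1.131 -3.259
endloop
endfacet
facet normal -0.018 0.956 -0.294
outer loop
vertex 2.416 -0.863 -2.342
vertex 3.122 -1.131 -3.259
vertex 1.942 -1.191 -3.38
endloop
endfacet
facet normal -0.625 0.780 0.039
outer loop
vertex 2.416 -0.863 -2.342
vertex 1.942 -1.191 -3.38
vertex 1.489 -1.605 -2.363
endloop
endfacet
facet normal 0.496 -0.074 0.865
outer loop
vertex 3.399 -1.508 -2.167
vertex 2.389 -1.801 -1.613
vertex 3.078 -2.649 -2.08
endloop
endfacet
facet normal -0.651 -0.132 0.747
outer loop
vertex 2.389 -1.801 -1.613
vertex 1.489 -1.605 -2.363
vertex 1.898 -2.709 -2.201
endloop
endfacet
facet normal -0.920 0.235 -0.314
outer loop
vertex 1.489 -1.605 -2.363
vertex 1.942 -1.191 -3.38
vertex 1.621 -2.332 -3.293
endloop
endfacet
facet normal 0.061 0.519 -0.853
outer loop
vertex 1.942 -1.191 -3.38
vertex 3.122 -1.131 -3.259
vertex 2.631 -2.039 -3.847
endloop
endfacet
facet normal 0.936 0.329 -0.124
outer loop
vertex 3.122 -1.131 -3.259
vertex 3.399 -1.508 -2.167
vertex 3.531 -2.235 -3.097
endloop
endfacet
facet normal 0.018 -0.956 0.294
outer loop
vertex 2.604 -2.977 -3.118
vertex 3.078 -2.649 -2.08
vertex 1.898 -2.709 -2.201
endloop
endfacet
facet normal -0.522 -0.838 -0.157
outer loop
vertex 2.604 -2.977 -3.118
vertex 1.898 -2.709 -2.201
vertex 1.621 -2.332 -3.293
endloop
endfacet
facet normal -0.250 -0.590 -0.768
outer loop
vertex 2.604 -2.977 -3.118
vertex 1.621 -2.332 -3.293
vertex 2.631 -2.039 -3.847
endloop
endfacet
facet normal 0.459 -0.553 -0.695
outer loop
vertex 2.604 -2.977 -3.118
vertex 2.631 -2.039 -3.847
vertex 3.531 -2.235 -3.097
endloop
endfacet
facet normal 0.625 -0.780 -0.039
outer loop
vertex 2.604 -2.977 -3.118
vertex 3.531 -2.235 -3.097
vertex 3.078 -2.649 -2.08
endloop
endfacet
facet normal -0.061 -0.519 0.853
outer loop
vertex 1.898 -2.709 -2.201
vertex 3.078 -2.649 -2.08
vertex 2.389 -1.801 -1.613
endloop
endfacet
facet normal -0.936 -0.329 0.124
outer loop
vertex 1.621 -2.332 -3.293
vertex 1.898 -2.709 -2.201
vertex 1.489 -1.605 -2.363
endloop
endfacet
facet normal -0.496 0.074 -0.865
outer loop
vertex 2.631 -2.039 -3.847
vertex 1.621 -2.332 -3.293
vertex 1.942 -1.191 -3.38
endloop
endfacet
facet normal 0.651 0.132 -0.747
outer loop
vertex 3.531 -2.235 -3.097
vertex 2.631 -2.039 -3.847
vertex 3.122 -1.131 -3.259
endloop
endfacet
facet normal 0.920 -0.235 0.314
outer loop
vertex 3.078 -2.649 -2.08
vertex 3.531 -2.235 -3.097
vertex 3.399 -1.508 -2.167
endloop
endfacet
facet normal -0.425 -0.515 -0.745
outer loop
vertex -3.776 -4.475 0.9
vertex -4.19 -4.084 0.866
vertex -3.691 -4.098 0.591
endloop
endfacet
facet normal 0.984 -0.163 0.071
outer loop
vertex -3.776 -4.475 0.9
vertex -3.691 -4.098 0.591
vertex -3.67 -3.456 1.774
endloop
endfacet
facet normal -0.425 -0.515 -0.744
outer loop
vertex -3.691 -4.098 0.591
vertex -4.19 -4.084 0.866
vertex -3.982 -3.711 0.489
endloop
endfacet
facet normal 0.799 0.522 -0.298
outer loop
vertex -3.691 -4.098 0.591
vertex -3.982 -3.711 0.489
vertex -3.67 -3.456 1.774
endloop
endfacet
facet normal -0.425 -0.515 -0.744
outer loop
vertex -3.982 -3.711 0.489
vertex -4.19 -4.084 0.866
vertex -4.429 -3.605 0.671
endloop
endfacet
facet normal 0.137 0.965 -0.225
outer loop
vertex -3.982 -3.711 0.489
vertex -4.429 -3.605 0.671
vertex -3.67 -3.456 1.774
endloop
endfacet
facet normal -0.426 -0.515 -0.743
outer loop
vertex -4.429 -3.605 0.671
vertex -4.19 -4.084 0.866
vertex -4.696 -3.86 1.001
endloop
endfacet
facet normal -0.504 0.831 0.235
outer loop
vertex -4.429 -3.605 0.671
vertex -4.696 -3.86 1.001
vertex -3.67 -3.456 1.774
endloop
endfacet
facet normal -0.426 -0.515 -0.744
outer loop
vertex -4.696 -3.86 1.001
vertex -4.19 -4.084 0.866
vertex -4.582 -4.284 1.229
endloop
endfacet
facet normal -0.641 0.223 0.735
outer loop
vertex -4.696 -3.86 1.001
vertex -4.582 -4.284 1.229
vertex -3.67 -3.456 1.774
endloop
endfacet
facet normal -0.425 -0.516 -0.744
outer loop
vertex -4.582 -4.284 1.229
vertex -4.19 -4.084 0.866
vertex -4.172 -4.557 1.184
endloop
endfacet
facet normal -0.170 -0.404 0.899
outer loop
vertex -4.582 -4.284 1.229
vertex -4.172 -4.557 1.184
vertex -3.67 -3.456 1.774
endloop
endfacet
facet normal -0.426 -0.516 -0.743
outer loop
vertex -4.172 -4.557 1.184
vertex -4.19 -4.084 0.866
vertex -3.776 -4.475 0.9
endloop
endfacet
facet normal 0.552 -0.575 0.604
outer loop
vertex -4.172 -4.557 1.184
vertex -3.776 -4.475 0.9
vertex -3.67 -3.456 1.774
endloop
endfacet

endsolid


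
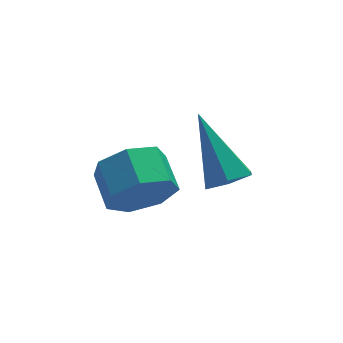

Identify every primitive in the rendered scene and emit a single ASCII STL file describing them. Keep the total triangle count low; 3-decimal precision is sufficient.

solid 
facet normal 0.015 -0.933 -0.359
outer loop
vertex 1.211 -3.312 2.791
vertex 0.588 -3.068 2.131
vertex 1.527 -3.038 2.091
endloop
endfacet
facet normal 0.922 -0.127 0.366
outer loop
vertex 1.211 -3.312 2.791
vertex 1.527 -3.038 2.091
vertex 1.195 -2.276 3.19
endloop
endfacet
facet normal 0.922 -0.126 0.366
outer loop
vertex 1.195 -2.276 3.19
vertex 1.527 -3.038 2.091
vertex 1.511 -2.002 2.489
endloop
endfacet
facet normal -0.015 0.933 0.358
outer loop
vertex 1.195 -2.276 3.19
vertex 1.511 -2.002 2.489
vertex 0.572 -2.032 2.529
endloop
endfacet
facet normal 0.015 -0.933 -0.359
outer loop
vertex 1.527 -3.038 2.091
vertex 0.588 -3.068 2.131
vertex 1.136 -2.786 1.421
endloop
endfacet
facet normal 0.877 0.184 -0.443
outer loop
vertex 1.527 -3.038 2.091
vertex 1.136 -2.786 1.421
vertex 1.511 -2.002 2.489
endloop
endfacet
facet normal 0.877 0.184 -0.443
outer loop
vertex 1.511 -2.002 2.489
vertex 1.136 -2.786 1.421
vertex 1.12 -1.75 1.819
endloop
endfacet
facet normal -0.015 0.933 0.359
outer loop
vertex 1.511 -2.002 2.489
vertex 1.12 -1.75 1.819
vertex 0.572 -2.032 2.529
endloop
endfacet
facet normal 0.015 -0.933 -0.359
outer loop
vertex 1.136 -2.786 1.421
vertex 0.588 -3.068 2.131
vertex 0.333 -2.747 1.285
endloop
endfacet
facet normal 0.173 0.356 -0.919
outer loop
vertex 1.136 -2.786 1.421
vertex 0.333 -2.747 1.285
vertex 1.12 -1.75 1.819
endloop
endfacet
facet normal 0.172 0.357 -0.918
outer loop
vertex 1.12 -1.75 1.819
vertex 0.333 -2.747 1.285
vertex 0.316 -1.711 1.684
endloop
endfacet
facet normal -0.015 0.933 0.359
outer loop
vertex 1.12 -1.75 1.819
vertex 0.316 -1.711 1.684
vertex 0.572 -2.032 2.529
endloop
endfacet
facet normal 0.015 -0.933 -0.359
outer loop
vertex 0.333 -2.747 1.285
vertex 0.588 -3.068 2.131
vertex -0.278 -2.949 1.786
endloop
endfacet
facet normal -0.662 0.260 -0.703
outer loop
vertex 0.333 -2.747 1.285
vertex -0.278 -2.949 1.786
vertex 0.316 -1.711 1.684
endloop
endfacet
facet normal -0.662 0.260 -0.703
outer loop
vertex 0.316 -1.711 1.684
vertex -0.278 -2.949 1.786
vertex -0.295 -1.913 2.185
endloop
endfacet
facet normal -0.014 0.933 0.359
outer loop
vertex 0.316 -1.711 1.684
vertex -0.295 -1.913 2.185
vertex 0.572 -2.032 2.529
endloop
endfacet
facet normal 0.015 -0.933 -0.359
outer loop
vertex -0.278 -2.949 1.786
vertex 0.588 -3.068 2.131
vertex -0.237 -3.241 2.547
endloop
endfacet
facet normal -0.999 -0.032 0.041
outer loop
vertex -0.278 -2.949 1.786
vertex -0.237 -3.241 2.547
vertex -0.295 -1.913 2.185
endloop
endfacet
facet normal -0.999 -0.032 0.043
outer loop
vertex -0.295 -1.913 2.185
vertex -0.237 -3.241 2.547
vertex -0.253 -2.205 2.945
endloop
endfacet
facet normal -0.014 0.933 0.359
outer loop
vertex -0.295 -1.913 2.185
vertex -0.253 -2.205 2.945
vertex 0.572 -2.032 2.529
endloop
endfacet
facet normal 0.014 -0.933 -0.359
outer loop
vertex -0.237 -3.241 2.547
vertex 0.588 -3.068 2.131
vertex 0.426 -3.403 2.994
endloop
endfacet
facet normal -0.583 -0.299 0.756
outer loop
vertex -0.237 -3.241 2.547
vertex 0.426 -3.403 2.994
vertex -0.253 -2.205 2.945
endloop
endfacet
facet normal -0.583 -0.300 0.755
outer loop
vertex -0.253 -2.205 2.945
vertex 0.426 -3.403 2.994
vertex 0.41 -2.367 3.393
endloop
endfacet
facet normal -0.015 0.933 0.359
outer loop
vertex -0.253 -2.205 2.945
vertex 0.41 -2.367 3.393
vertex 0.572 -2.032 2.529
endloop
endfacet
facet normal 0.015 -0.933 -0.359
outer loop
vertex 0.426 -3.403 2.994
vertex 0.588 -3.068 2.131
vertex 1.211 -3.312 2.791
endloop
endfacet
facet normal 0.272 -0.342 0.899
outer loop
vertex 0.426 -3.403 2.994
vertex 1.211 -3.312 2.791
vertex 0.41 -2.367 3.393
endloop
endfacet
facet normal 0.272 -0.342 0.899
outer loop
vertex 0.41 -2.367 3.393
vertex 1.211 -3.312 2.791
vertex 1.195 -2.276 3.19
endloop
endfacet
facet normal -0.015 0.933 0.359
outer loop
vertex 0.41 -2.367 3.393
vertex 1.195 -2.276 3.19
vertex 0.572 -2.032 2.529
endloop
endfacet
facet normal 0.165 -0.628 -0.760
outer loop
vertex 3.825 -1.793 1.015
vertex 3.148 -2.005 1.043
vertex 3.332 -1.457 0.63
endloop
endfacet
facet normal 0.628 0.767 -0.135
outer loop
vertex 3.825 -1.793 1.015
vertex 3.332 -1.457 0.63
vertex 2.792 -0.655 2.677
endloop
endfacet
facet normal 0.165 -0.628 -0.760
outer loop
vertex 3.332 -1.457 0.63
vertex 3.148 -2.005 1.043
vertex 2.655 -1.669 0.658
endloop
endfacet
facet normal -0.288 0.864 -0.414
outer loop
vertex 3.332 -1.457 0.63
vertex 2.655 -1.669 0.658
vertex 2.792 -0.655 2.677
endloop
endfacet
facet normal 0.166 -0.628 -0.761
outer loop
vertex 2.655 -1.669 0.658
vertex 3.148 -2.005 1.043
vertex 2.471 -2.217 1.07
endloop
endfacet
facet normal -0.960 0.270 -0.070
outer loop
vertex 2.655 -1.669 0.658
vertex 2.471 -2.217 1.07
vertex 2.792 -0.655 2.677
endloop
endfacet
facet normal 0.166 -0.627 -0.761
outer loop
vertex 2.471 -2.217 1.07
vertex 3.148 -2.005 1.043
vertex 2.965 -2.553 1.455
endloop
endfacet
facet normal -0.718 -0.422 0.553
outer loop
vertex 2.471 -2.217 1.07
vertex 2.965 -2.553 1.455
vertex 2.792 -0.655 2.677
endloop
endfacet
facet normal 0.165 -0.627 -0.761
outer loop
vertex 2.965 -2.553 1.455
vertex 3.148 -2.005 1.043
vertex 3.642 -2.341 1.427
endloop
endfacet
facet normal 0.197 -0.518 0.832
outer loop
vertex 2.965 -2.553 1.455
vertex 3.642 -2.341 1.427
vertex 2.792 -0.655 2.677
endloop
endfacet
facet normal 0.165 -0.627 -0.761
outer loop
vertex 3.642 -2.341 1.427
vertex 3.148 -2.005 1.043
vertex 3.825 -1.793 1.015
endloop
endfacet
facet normal 0.869 0.077 0.488
outer loop
vertex 3.642 -2.341 1.427
vertex 3.825 -1.793 1.015
vertex 2.792 -0.655 2.677
endloop
endfacet

endsolid


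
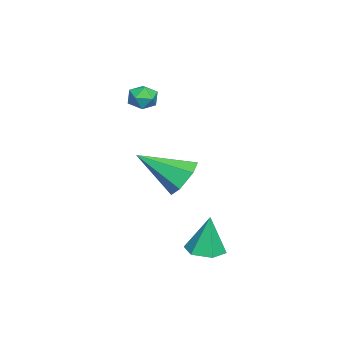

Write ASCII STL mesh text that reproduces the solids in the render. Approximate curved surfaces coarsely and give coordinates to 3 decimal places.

solid 
facet normal -0.110 0.835 -0.539
outer loop
vertex 1.409 -1.596 -0.15
vertex 1.042 -1.173 0.58
vertex 1.951 -1.144 0.44
endloop
endfacet
facet normal 0.789 -0.522 -0.324
outer loop
vertex 1.409 -1.596 -0.15
vertex 1.951 -1.144 0.44
vertex 1.278 -2.967 1.74
endloop
endfacet
facet normal -0.110 0.835 -0.540
outer loop
vertex 1.951 -1.144 0.44
vertex 1.042 -1.173 0.58
vertex 1.584 -0.72 1.17
endloop
endfacet
facet normal 0.892 -0.007 0.452
outer loop
vertex 1.951 -1.144 0.44
vertex 1.584 -0.72 1.17
vertex 1.278 -2.967 1.74
endloop
endfacet
facet normal -0.110 0.835 -0.540
outer loop
vertex 1.584 -0.72 1.17
vertex 1.042 -1.173 0.58
vertex 0.675 -0.749 1.31
endloop
endfacet
facet normal 0.141 0.225 0.964
outer loop
vertex 1.584 -0.72 1.17
vertex 0.675 -0.749 1.31
vertex 1.278 -2.967 1.74
endloop
endfacet
facet normal -0.110 0.835 -0.540
outer loop
vertex 0.675 -0.749 1.31
vertex 1.042 -1.173 0.58
vertex 0.133 -1.202 0.72
endloop
endfacet
facet normal -0.713 -0.058 0.699
outer loop
vertex 0.675 -0.749 1.31
vertex 0.133 -1.202 0.72
vertex 1.278 -2.967 1.74
endloop
endfacet
facet normal -0.110 0.835 -0.539
outer loop
vertex 0.133 -1.202 0.72
vertex 1.042 -1.173 0.58
vertex 0.5 -1.625 -0.01
endloop
endfacet
facet normal -0.815 -0.574 -0.077
outer loop
vertex 0.133 -1.202 0.72
vertex 0.5 -1.625 -0.01
vertex 1.278 -2.967 1.74
endloop
endfacet
facet normal -0.110 0.835 -0.539
outer loop
vertex 0.5 -1.625 -0.01
vertex 1.042 -1.173 0.58
vertex 1.409 -1.596 -0.15
endloop
endfacet
facet normal -0.065 -0.806 -0.589
outer loop
vertex 0.5 -1.625 -0.01
vertex 1.409 -1.596 -0.15
vertex 1.278 -2.967 1.74
endloop
endfacet
facet normal 0.022 -0.104 -0.994
outer loop
vertex 3.413 -0.394 -2.19
vertex 2.709 -0.018 -2.245
vertex 3.39 0.402 -2.274
endloop
endfacet
facet normal 0.917 0.068 0.393
outer loop
vertex 3.413 -0.394 -2.19
vertex 3.39 0.402 -2.274
vertex 2.671 0.158 -0.555
endloop
endfacet
facet normal 0.022 -0.104 -0.994
outer loop
vertex 3.39 0.402 -2.274
vertex 2.709 -0.018 -2.245
vertex 2.685 0.777 -2.329
endloop
endfacet
facet normal 0.430 0.852 0.301
outer loop
vertex 3.39 0.402 -2.274
vertex 2.685 0.777 -2.329
vertex 2.671 0.158 -0.555
endloop
endfacet
facet normal 0.022 -0.104 -0.994
outer loop
vertex 2.685 0.777 -2.329
vertex 2.709 -0.018 -2.245
vertex 2.005 0.357 -2.3
endloop
endfacet
facet normal -0.495 0.821 0.283
outer loop
vertex 2.685 0.777 -2.329
vertex 2.005 0.357 -2.3
vertex 2.671 0.158 -0.555
endloop
endfacet
facet normal 0.023 -0.103 -0.994
outer loop
vertex 2.005 0.357 -2.3
vertex 2.709 -0.018 -2.245
vertex 2.029 -0.438 -2.217
endloop
endfacet
facet normal -0.934 0.009 0.357
outer loop
vertex 2.005 0.357 -2.3
vertex 2.029 -0.438 -2.217
vertex 2.671 0.158 -0.555
endloop
endfacet
facet normal 0.023 -0.103 -0.994
outer loop
vertex 2.029 -0.438 -2.217
vertex 2.709 -0.018 -2.245
vertex 2.733 -0.813 -2.162
endloop
endfacet
facet normal -0.447 -0.773 0.450
outer loop
vertex 2.029 -0.438 -2.217
vertex 2.733 -0.813 -2.162
vertex 2.671 0.158 -0.555
endloop
endfacet
facet normal 0.023 -0.103 -0.994
outer loop
vertex 2.733 -0.813 -2.162
vertex 2.709 -0.018 -2.245
vertex 3.413 -0.394 -2.19
endloop
endfacet
facet normal 0.478 -0.744 0.468
outer loop
vertex 2.733 -0.813 -2.162
vertex 3.413 -0.394 -2.19
vertex 2.671 0.158 -0.555
endloop
endfacet
facet normal -0.608 0.767 -0.205
outer loop
vertex -2.27 -3.067 2.987
vertex -2.806 -3.437 3.193
vertex -2.467 -3.048 3.641
endloop
endfacet
facet normal 0.040 0.999 -0.017
outer loop
vertex -2.27 -3.067 2.987
vertex -2.467 -3.048 3.641
vertex -1.802 -3.077 3.485
endloop
endfacet
facet normal 0.514 0.718 -0.469
outer loop
vertex -2.27 -3.067 2.987
vertex -1.802 -3.077 3.485
vertex -1.73 -3.484 2.941
endloop
endfacet
facet normal 0.160 0.311 -0.937
outer loop
vertex -2.27 -3.067 2.987
vertex -1.73 -3.484 2.941
vertex -2.351 -3.707 2.761
endloop
endfacet
facet normal -0.533 0.341 -0.774
outer loop
vertex -2.27 -3.067 2.987
vertex -2.351 -3.707 2.761
vertex -2.806 -3.437 3.193
endloop
endfacet
facet normal 0.182 0.750 0.636
outer loop
vertex -1.802 -3.077 3.485
vertex -2.467 -3.048 3.641
vertex -2.049 -3.453 3.999
endloop
endfacet
facet normal -0.866 0.374 0.331
outer loop
vertex -2.467 -3.048 3.641
vertex -2.806 -3.437 3.193
vertex -2.67 -3.676 3.819
endloop
endfacet
facet normal -0.745 -0.315 -0.588
outer loop
vertex -2.806 -3.437 3.193
vertex -2.351 -3.707 2.761
vertex -2.598 -4.083 3.275
endloop
endfacet
facet normal 0.377 -0.363 -0.852
outer loop
vertex -2.351 -3.707 2.761
vertex -1.73 -3.484 2.941
vertex -1.933 -4.112 3.119
endloop
endfacet
facet normal 0.951 0.294 -0.094
outer loop
vertex -1.73 -3.484 2.941
vertex -1.802 -3.077 3.485
vertex -1.594 -3.723 3.567
endloop
endfacet
facet normal -0.160 -0.311 0.937
outer loop
vertex -2.13 -4.093 3.773
vertex -2.049 -3.453 3.999
vertex -2.67 -3.676 3.819
endloop
endfacet
facet normal -0.514 -0.718 0.469
outer loop
vertex -2.13 -4.093 3.773
vertex -2.67 -3.676 3.819
vertex -2.598 -4.083 3.275
endloop
endfacet
facet normal -0.040 -0.999 0.017
outer loop
vertex -2.13 -4.093 3.773
vertex -2.598 -4.083 3.275
vertex -1.933 -4.112 3.119
endloop
endfacet
facet normal 0.608 -0.767 0.205
outer loop
vertex -2.13 -4.093 3.773
vertex -1.933 -4.112 3.119
vertex -1.594 -3.723 3.567
endloop
endfacet
facet normal 0.533 -0.341 0.774
outer loop
vertex -2.13 -4.093 3.773
vertex -1.594 -3.723 3.567
vertex -2.049 -3.453 3.999
endloop
endfacet
facet normal -0.377 0.363 0.852
outer loop
vertex -2.67 -3.676 3.819
vertex -2.049 -3.453 3.999
vertex -2.467 -3.048 3.641
endloop
endfacet
facet normal -0.951 -0.294 0.094
outer loop
vertex -2.598 -4.083 3.275
vertex -2.67 -3.676 3.819
vertex -2.806 -3.437 3.193
endloop
endfacet
facet normal -0.182 -0.750 -0.636
outer loop
vertex -1.933 -4.112 3.119
vertex -2.598 -4.083 3.275
vertex -2.351 -3.707 2.761
endloop
endfacet
facet normal 0.866 -0.374 -0.331
outer loop
vertex -1.594 -3.723 3.567
vertex -1.933 -4.112 3.119
vertex -1.73 -3.484 2.941
endloop
endfacet
facet normal 0.745 0.315 0.588
outer loop
vertex -2.049 -3.453 3.999
vertex -1.594 -3.723 3.567
vertex -1.802 -3.077 3.485
endloop
endfacet

endsolid


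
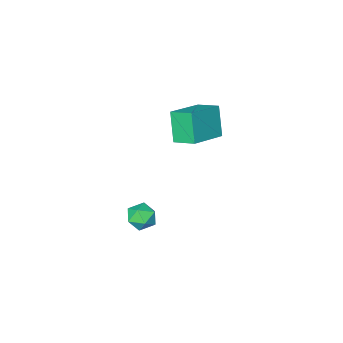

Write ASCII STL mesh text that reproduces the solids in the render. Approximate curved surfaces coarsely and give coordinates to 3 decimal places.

solid 
facet normal -0.923 -0.219 -0.316
outer loop
vertex -4.035 -1.764 2.92
vertex -4.4 -0.793 3.313
vertex -3.73 -1.104 1.574
endloop
endfacet
facet normal 0.330 -0.875 -0.354
outer loop
vertex -2.06 -0.707 2.147
vertex -4.035 -1.764 2.92
vertex -3.73 -1.104 1.574
endloop
endfacet
facet normal -0.923 -0.220 -0.316
outer loop
vertex -3.73 -1.104 1.574
vertex -4.4 -0.793 3.313
vertex -4.096 -0.132 1.967
endloop
endfacet
facet normal 0.200 0.431 -0.880
outer loop
vertex -4.096 -0.132 1.967
vertex -2.06 -0.707 2.147
vertex -3.73 -1.104 1.574
endloop
endfacet
facet normal -0.199 -0.431 0.880
outer loop
vertex -4.035 -1.764 2.92
vertex -2.73 -0.396 3.886
vertex -4.4 -0.793 3.313
endloop
endfacet
facet normal 0.329 -0.875 -0.355
outer loop
vertex -2.364 -1.368 3.493
vertex -4.035 -1.764 2.92
vertex -2.06 -0.707 2.147
endloop
endfacet
facet normal -0.200 -0.431 0.880
outer loop
vertex -2.364 -1.368 3.493
vertex -2.73 -0.396 3.886
vertex -4.035 -1.764 2.92
endloop
endfacet
facet normal -0.330 0.875 0.355
outer loop
vertex -4.4 -0.793 3.313
vertex -2.73 -0.396 3.886
vertex -4.096 -0.132 1.967
endloop
endfacet
facet normal 0.200 0.431 -0.880
outer loop
vertex -2.425 0.264 2.54
vertex -2.06 -0.707 2.147
vertex -4.096 -0.132 1.967
endloop
endfacet
facet normal -0.329 0.875 0.355
outer loop
vertex -4.096 -0.132 1.967
vertex -2.73 -0.396 3.886
vertex -2.425 0.264 2.54
endloop
endfacet
facet normal 0.923 0.219 0.316
outer loop
vertex -2.425 0.264 2.54
vertex -2.364 -1.368 3.493
vertex -2.06 -0.707 2.147
endloop
endfacet
facet normal 0.923 0.219 0.317
outer loop
vertex -2.73 -0.396 3.886
vertex -2.364 -1.368 3.493
vertex -2.425 0.264 2.54
endloop
endfacet
facet normal -0.781 -0.590 0.205
outer loop
vertex -1.437 -1.179 -2.444
vertex -1.009 -1.773 -2.522
vertex -1.078 -1.453 -1.863
endloop
endfacet
facet normal -0.842 0.038 0.538
outer loop
vertex -1.437 -1.179 -2.444
vertex -1.078 -1.453 -1.863
vertex -1.111 -0.724 -1.966
endloop
endfacet
facet normal -0.832 0.553 0.041
outer loop
vertex -1.437 -1.179 -2.444
vertex -1.111 -0.724 -1.966
vertex -1.061 -0.595 -2.689
endloop
endfacet
facet normal -0.765 0.243 -0.596
outer loop
vertex -1.437 -1.179 -2.444
vertex -1.061 -0.595 -2.689
vertex -0.999 -1.242 -3.032
endloop
endfacet
facet normal -0.734 -0.463 -0.497
outer loop
vertex -1.437 -1.179 -2.444
vertex -0.999 -1.242 -3.032
vertex -1.009 -1.773 -2.522
endloop
endfacet
facet normal -0.269 0.123 0.955
outer loop
vertex -1.111 -0.724 -1.966
vertex -1.078 -1.453 -1.863
vertex -0.481 -1.038 -1.748
endloop
endfacet
facet normal -0.171 -0.893 0.416
outer loop
vertex -1.078 -1.453 -1.863
vertex -1.009 -1.773 -2.522
vertex -0.419 -1.685 -2.091
endloop
endfacet
facet normal -0.094 -0.689 -0.719
outer loop
vertex -1.009 -1.773 -2.522
vertex -0.999 -1.242 -3.032
vertex -0.369 -1.556 -2.814
endloop
endfacet
facet normal -0.145 0.453 -0.880
outer loop
vertex -0.999 -1.242 -3.032
vertex -1.061 -0.595 -2.689
vertex -0.402 -0.827 -2.917
endloop
endfacet
facet normal -0.254 0.955 0.153
outer loop
vertex -1.061 -0.595 -2.689
vertex -1.111 -0.724 -1.966
vertex -0.471 -0.507 -2.258
endloop
endfacet
facet normal 0.765 -0.243 0.596
outer loop
vertex -0.043 -1.101 -2.336
vertex -0.481 -1.038 -1.748
vertex -0.419 -1.685 -2.091
endloop
endfacet
facet normal 0.832 -0.553 -0.041
outer loop
vertex -0.043 -1.101 -2.336
vertex -0.419 -1.685 -2.091
vertex -0.369 -1.556 -2.814
endloop
endfacet
facet normal 0.842 -0.038 -0.538
outer loop
vertex -0.043 -1.101 -2.336
vertex -0.369 -1.556 -2.814
vertex -0.402 -0.827 -2.917
endloop
endfacet
facet normal 0.781 0.590 -0.205
outer loop
vertex -0.043 -1.101 -2.336
vertex -0.402 -0.827 -2.917
vertex -0.471 -0.507 -2.258
endloop
endfacet
facet normal 0.734 0.463 0.497
outer loop
vertex -0.043 -1.101 -2.336
vertex -0.471 -0.507 -2.258
vertex -0.481 -1.038 -1.748
endloop
endfacet
facet normal 0.145 -0.453 0.880
outer loop
vertex -0.419 -1.685 -2.091
vertex -0.481 -1.038 -1.748
vertex -1.078 -1.453 -1.863
endloop
endfacet
facet normal 0.254 -0.955 -0.153
outer loop
vertex -0.369 -1.556 -2.814
vertex -0.419 -1.685 -2.091
vertex -1.009 -1.773 -2.522
endloop
endfacet
facet normal 0.269 -0.123 -0.955
outer loop
vertex -0.402 -0.827 -2.917
vertex -0.369 -1.556 -2.814
vertex -0.999 -1.242 -3.032
endloop
endfacet
facet normal 0.171 0.893 -0.416
outer loop
vertex -0.471 -0.507 -2.258
vertex -0.402 -0.827 -2.917
vertex -1.061 -0.595 -2.689
endloop
endfacet
facet normal 0.094 0.689 0.719
outer loop
vertex -0.481 -1.038 -1.748
vertex -0.471 -0.507 -2.258
vertex -1.111 -0.724 -1.966
endloop
endfacet

endsolid


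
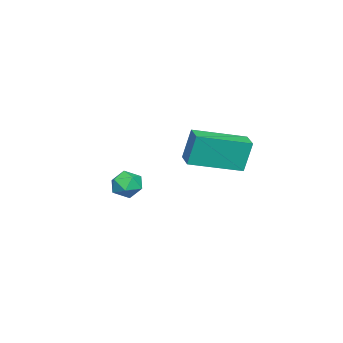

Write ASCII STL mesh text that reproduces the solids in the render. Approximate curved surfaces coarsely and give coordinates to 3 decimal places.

solid 
facet normal -0.552 0.800 -0.234
outer loop
vertex 2.645 1.738 3.505
vertex 3.405 2.254 3.478
vertex 2.797 1.442 2.135
endloop
endfacet
facet normal -0.827 -0.562 0.030
outer loop
vertex 3.995 -0.294 2.642
vertex 2.645 1.738 3.505
vertex 2.797 1.442 2.135
endloop
endfacet
facet normal -0.552 0.800 -0.234
outer loop
vertex 2.797 1.442 2.135
vertex 3.405 2.254 3.478
vertex 3.558 1.959 2.108
endloop
endfacet
facet normal 0.108 -0.209 -0.972
outer loop
vertex 3.558 1.959 2.108
vertex 3.995 -0.294 2.642
vertex 2.797 1.442 2.135
endloop
endfacet
facet normal -0.108 0.209 0.972
outer loop
vertex 2.645 1.738 3.505
vertex 4.603 0.518 3.985
vertex 3.405 2.254 3.478
endloop
endfacet
facet normal -0.827 -0.562 0.029
outer loop
vertex 3.842 0.001 4.012
vertex 2.645 1.738 3.505
vertex 3.995 -0.294 2.642
endloop
endfacet
facet normal -0.108 0.209 0.972
outer loop
vertex 3.842 0.001 4.012
vertex 4.603 0.518 3.985
vertex 2.645 1.738 3.505
endloop
endfacet
facet normal 0.827 0.562 -0.029
outer loop
vertex 3.405 2.254 3.478
vertex 4.603 0.518 3.985
vertex 3.558 1.959 2.108
endloop
endfacet
facet normal 0.108 -0.209 -0.972
outer loop
vertex 4.755 0.222 2.615
vertex 3.995 -0.294 2.642
vertex 3.558 1.959 2.108
endloop
endfacet
facet normal 0.827 0.561 -0.030
outer loop
vertex 3.558 1.959 2.108
vertex 4.603 0.518 3.985
vertex 4.755 0.222 2.615
endloop
endfacet
facet normal 0.552 -0.800 0.234
outer loop
vertex 4.755 0.222 2.615
vertex 3.842 0.001 4.012
vertex 3.995 -0.294 2.642
endloop
endfacet
facet normal 0.552 -0.800 0.234
outer loop
vertex 4.603 0.518 3.985
vertex 3.842 0.001 4.012
vertex 4.755 0.222 2.615
endloop
endfacet
facet normal 0.318 -0.106 0.942
outer loop
vertex 2.498 -2.986 0.668
vertex 2.049 -3.55 0.756
vertex 2.725 -3.658 0.516
endloop
endfacet
facet normal 0.833 0.162 0.529
outer loop
vertex 2.498 -2.986 0.668
vertex 2.725 -3.658 0.516
vertex 2.898 -3.108 0.075
endloop
endfacet
facet normal 0.591 0.770 0.241
outer loop
vertex 2.498 -2.986 0.668
vertex 2.898 -3.108 0.075
vertex 2.328 -2.66 0.043
endloop
endfacet
facet normal -0.073 0.876 0.477
outer loop
vertex 2.498 -2.986 0.668
vertex 2.328 -2.66 0.043
vertex 1.804 -2.933 0.464
endloop
endfacet
facet normal -0.242 0.335 0.911
outer loop
vertex 2.498 -2.986 0.668
vertex 1.804 -2.933 0.464
vertex 2.049 -3.55 0.756
endloop
endfacet
facet normal 0.954 -0.301 -0.001
outer loop
vertex 2.898 -3.108 0.075
vertex 2.725 -3.658 0.516
vertex 2.696 -3.747 -0.204
endloop
endfacet
facet normal 0.120 -0.735 0.668
outer loop
vertex 2.725 -3.658 0.516
vertex 2.049 -3.55 0.756
vertex 2.172 -4.02 0.217
endloop
endfacet
facet normal -0.787 -0.021 0.617
outer loop
vertex 2.049 -3.55 0.756
vertex 1.804 -2.933 0.464
vertex 1.602 -3.572 0.185
endloop
endfacet
facet normal -0.513 0.854 -0.085
outer loop
vertex 1.804 -2.933 0.464
vertex 2.328 -2.66 0.043
vertex 1.775 -3.022 -0.256
endloop
endfacet
facet normal 0.563 0.682 -0.467
outer loop
vertex 2.328 -2.66 0.043
vertex 2.898 -3.108 0.075
vertex 2.451 -3.13 -0.496
endloop
endfacet
facet normal 0.073 -0.876 -0.477
outer loop
vertex 2.002 -3.694 -0.408
vertex 2.696 -3.747 -0.204
vertex 2.172 -4.02 0.217
endloop
endfacet
facet normal -0.591 -0.770 -0.241
outer loop
vertex 2.002 -3.694 -0.408
vertex 2.172 -4.02 0.217
vertex 1.602 -3.572 0.185
endloop
endfacet
facet normal -0.833 -0.162 -0.529
outer loop
vertex 2.002 -3.694 -0.408
vertex 1.602 -3.572 0.185
vertex 1.775 -3.022 -0.256
endloop
endfacet
facet normal -0.318 0.106 -0.942
outer loop
vertex 2.002 -3.694 -0.408
vertex 1.775 -3.022 -0.256
vertex 2.451 -3.13 -0.496
endloop
endfacet
facet normal 0.242 -0.335 -0.911
outer loop
vertex 2.002 -3.694 -0.408
vertex 2.451 -3.13 -0.496
vertex 2.696 -3.747 -0.204
endloop
endfacet
facet normal 0.513 -0.854 0.085
outer loop
vertex 2.172 -4.02 0.217
vertex 2.696 -3.747 -0.204
vertex 2.725 -3.658 0.516
endloop
endfacet
facet normal -0.563 -0.682 0.467
outer loop
vertex 1.602 -3.572 0.185
vertex 2.172 -4.02 0.217
vertex 2.049 -3.55 0.756
endloop
endfacet
facet normal -0.954 0.301 0.001
outer loop
vertex 1.775 -3.022 -0.256
vertex 1.602 -3.572 0.185
vertex 1.804 -2.933 0.464
endloop
endfacet
facet normal -0.120 0.735 -0.668
outer loop
vertex 2.451 -3.13 -0.496
vertex 1.775 -3.022 -0.256
vertex 2.328 -2.66 0.043
endloop
endfacet
facet normal 0.787 0.021 -0.617
outer loop
vertex 2.696 -3.747 -0.204
vertex 2.451 -3.13 -0.496
vertex 2.898 -3.108 0.075
endloop
endfacet

endsolid


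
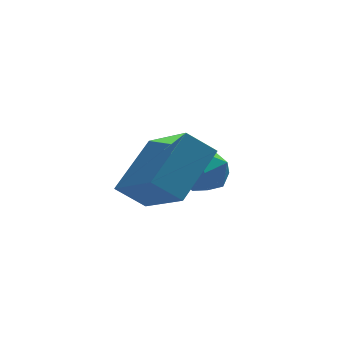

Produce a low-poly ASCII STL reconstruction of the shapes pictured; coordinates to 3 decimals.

solid 
facet normal -0.766 0.044 0.642
outer loop
vertex -0.532 -3.247 -2.489
vertex 0.451 -2.142 -1.393
vertex -1.257 -1.633 -3.465
endloop
endfacet
facet normal -0.534 -0.600 -0.595
outer loop
vertex -0.491 -1.678 -4.107
vertex -0.532 -3.247 -2.489
vertex -1.257 -1.633 -3.465
endloop
endfacet
facet normal -0.765 0.044 0.642
outer loop
vertex -1.257 -1.633 -3.465
vertex 0.451 -2.142 -1.393
vertex -0.274 -0.529 -2.369
endloop
endfacet
facet normal -0.358 0.799 -0.483
outer loop
vertex -0.274 -0.529 -2.369
vertex -0.491 -1.678 -4.107
vertex -1.257 -1.633 -3.465
endloop
endfacet
facet normal 0.358 -0.799 0.484
outer loop
vertex -0.532 -3.247 -2.489
vertex 1.217 -2.187 -2.035
vertex 0.451 -2.142 -1.393
endloop
endfacet
facet normal -0.534 -0.600 -0.596
outer loop
vertex 0.234 -3.291 -3.131
vertex -0.532 -3.247 -2.489
vertex -0.491 -1.678 -4.107
endloop
endfacet
facet normal 0.359 -0.799 0.483
outer loop
vertex 0.234 -3.291 -3.131
vertex 1.217 -2.187 -2.035
vertex -0.532 -3.247 -2.489
endloop
endfacet
facet normal 0.534 0.600 0.595
outer loop
vertex 0.451 -2.142 -1.393
vertex 1.217 -2.187 -2.035
vertex -0.274 -0.529 -2.369
endloop
endfacet
facet normal -0.359 0.799 -0.483
outer loop
vertex 0.492 -0.573 -3.011
vertex -0.491 -1.678 -4.107
vertex -0.274 -0.529 -2.369
endloop
endfacet
facet normal 0.534 0.600 0.596
outer loop
vertex -0.274 -0.529 -2.369
vertex 1.217 -2.187 -2.035
vertex 0.492 -0.573 -3.011
endloop
endfacet
facet normal 0.766 -0.044 -0.642
outer loop
vertex 0.492 -0.573 -3.011
vertex 0.234 -3.291 -3.131
vertex -0.491 -1.678 -4.107
endloop
endfacet
facet normal 0.765 -0.044 -0.642
outer loop
vertex 1.217 -2.187 -2.035
vertex 0.234 -3.291 -3.131
vertex 0.492 -0.573 -3.011
endloop
endfacet
facet normal -0.000 0.958 0.287
outer loop
vertex 1.287 0.879 -4.132
vertex 0.778 0.702 -3.542
vertex 1.567 0.664 -3.415
endloop
endfacet
facet normal 0.626 0.780 -0.010
outer loop
vertex 1.287 0.879 -4.132
vertex 1.567 0.664 -3.415
vertex 1.909 0.381 -4.079
endloop
endfacet
facet normal 0.497 0.549 -0.672
outer loop
vertex 1.287 0.879 -4.132
vertex 1.909 0.381 -4.079
vertex 1.333 0.245 -4.616
endloop
endfacet
facet normal -0.206 0.584 -0.785
outer loop
vertex 1.287 0.879 -4.132
vertex 1.333 0.245 -4.616
vertex 0.634 0.444 -4.284
endloop
endfacet
facet normal -0.513 0.837 -0.191
outer loop
vertex 1.287 0.879 -4.132
vertex 0.634 0.444 -4.284
vertex 0.778 0.702 -3.542
endloop
endfacet
facet normal 0.901 0.238 0.363
outer loop
vertex 1.909 0.381 -4.079
vertex 1.567 0.664 -3.415
vertex 1.786 -0.104 -3.456
endloop
endfacet
facet normal -0.111 0.525 0.844
outer loop
vertex 1.567 0.664 -3.415
vertex 0.778 0.702 -3.542
vertex 1.087 0.095 -3.124
endloop
endfacet
facet normal -0.942 0.328 0.069
outer loop
vertex 0.778 0.702 -3.542
vertex 0.634 0.444 -4.284
vertex 0.511 -0.041 -3.661
endloop
endfacet
facet normal -0.446 -0.080 -0.891
outer loop
vertex 0.634 0.444 -4.284
vertex 1.333 0.245 -4.616
vertex 0.853 -0.324 -4.325
endloop
endfacet
facet normal 0.693 -0.135 -0.709
outer loop
vertex 1.333 0.245 -4.616
vertex 1.909 0.381 -4.079
vertex 1.642 -0.362 -4.198
endloop
endfacet
facet normal 0.206 -0.584 0.785
outer loop
vertex 1.133 -0.539 -3.608
vertex 1.786 -0.104 -3.456
vertex 1.087 0.095 -3.124
endloop
endfacet
facet normal -0.497 -0.549 0.672
outer loop
vertex 1.133 -0.539 -3.608
vertex 1.087 0.095 -3.124
vertex 0.511 -0.041 -3.661
endloop
endfacet
facet normal -0.626 -0.780 0.010
outer loop
vertex 1.133 -0.539 -3.608
vertex 0.511 -0.041 -3.661
vertex 0.853 -0.324 -4.325
endloop
endfacet
facet normal 0.000 -0.958 -0.287
outer loop
vertex 1.133 -0.539 -3.608
vertex 0.853 -0.324 -4.325
vertex 1.642 -0.362 -4.198
endloop
endfacet
facet normal 0.513 -0.837 0.191
outer loop
vertex 1.133 -0.539 -3.608
vertex 1.642 -0.362 -4.198
vertex 1.786 -0.104 -3.456
endloop
endfacet
facet normal 0.446 0.080 0.891
outer loop
vertex 1.087 0.095 -3.124
vertex 1.786 -0.104 -3.456
vertex 1.567 0.664 -3.415
endloop
endfacet
facet normal -0.693 0.135 0.709
outer loop
vertex 0.511 -0.041 -3.661
vertex 1.087 0.095 -3.124
vertex 0.778 0.702 -3.542
endloop
endfacet
facet normal -0.901 -0.238 -0.363
outer loop
vertex 0.853 -0.324 -4.325
vertex 0.511 -0.041 -3.661
vertex 0.634 0.444 -4.284
endloop
endfacet
facet normal 0.111 -0.525 -0.844
outer loop
vertex 1.642 -0.362 -4.198
vertex 0.853 -0.324 -4.325
vertex 1.333 0.245 -4.616
endloop
endfacet
facet normal 0.942 -0.328 -0.069
outer loop
vertex 1.786 -0.104 -3.456
vertex 1.642 -0.362 -4.198
vertex 1.909 0.381 -4.079
endloop
endfacet

endsolid
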